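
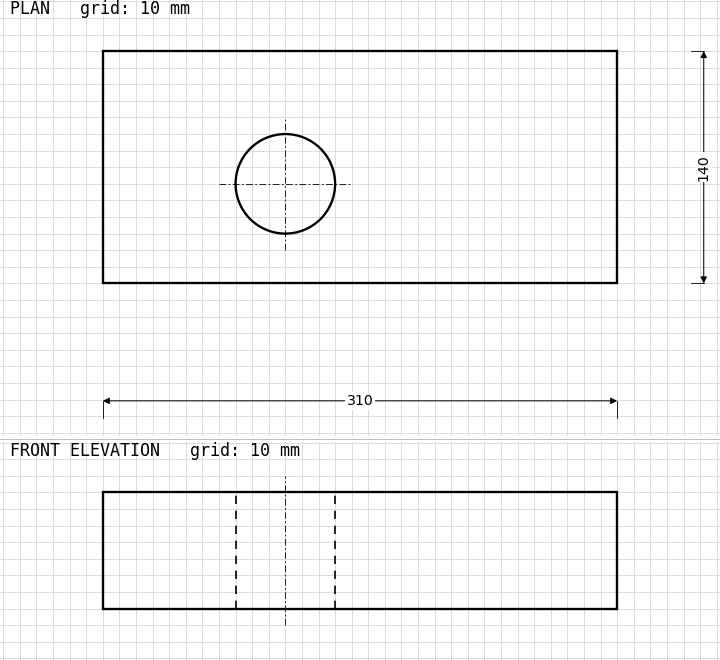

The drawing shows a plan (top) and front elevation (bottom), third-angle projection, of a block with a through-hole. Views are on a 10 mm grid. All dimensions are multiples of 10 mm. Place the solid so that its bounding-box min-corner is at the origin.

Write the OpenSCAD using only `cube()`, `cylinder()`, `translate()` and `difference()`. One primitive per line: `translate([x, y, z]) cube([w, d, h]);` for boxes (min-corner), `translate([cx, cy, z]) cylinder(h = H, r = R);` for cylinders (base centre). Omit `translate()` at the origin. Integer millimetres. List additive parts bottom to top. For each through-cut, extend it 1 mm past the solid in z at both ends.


difference() {
  cube([310, 140, 70]);
  translate([110, 60, -1]) cylinder(h = 72, r = 30);
}


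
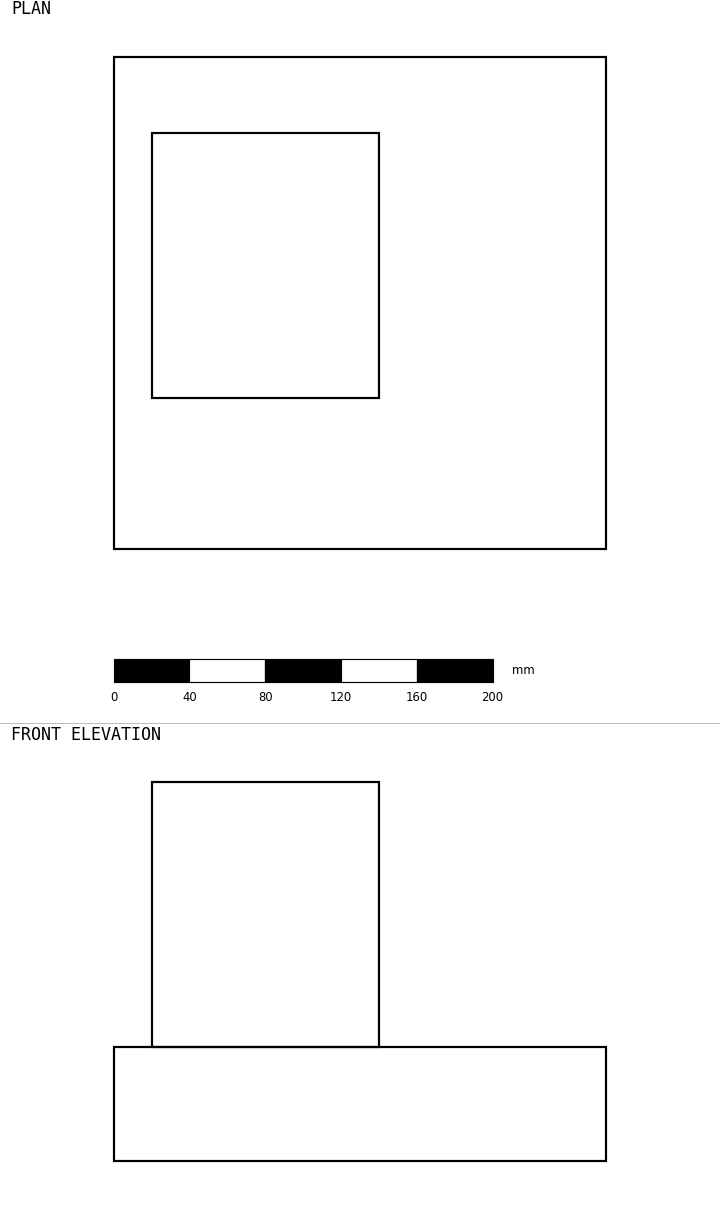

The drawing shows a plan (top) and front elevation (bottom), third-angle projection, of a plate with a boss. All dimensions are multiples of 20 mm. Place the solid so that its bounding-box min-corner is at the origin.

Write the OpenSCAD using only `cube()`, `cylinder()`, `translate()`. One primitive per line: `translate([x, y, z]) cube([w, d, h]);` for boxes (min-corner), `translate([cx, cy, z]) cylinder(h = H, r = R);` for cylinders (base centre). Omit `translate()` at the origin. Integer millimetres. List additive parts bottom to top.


cube([260, 260, 60]);
translate([20, 80, 60]) cube([120, 140, 140]);


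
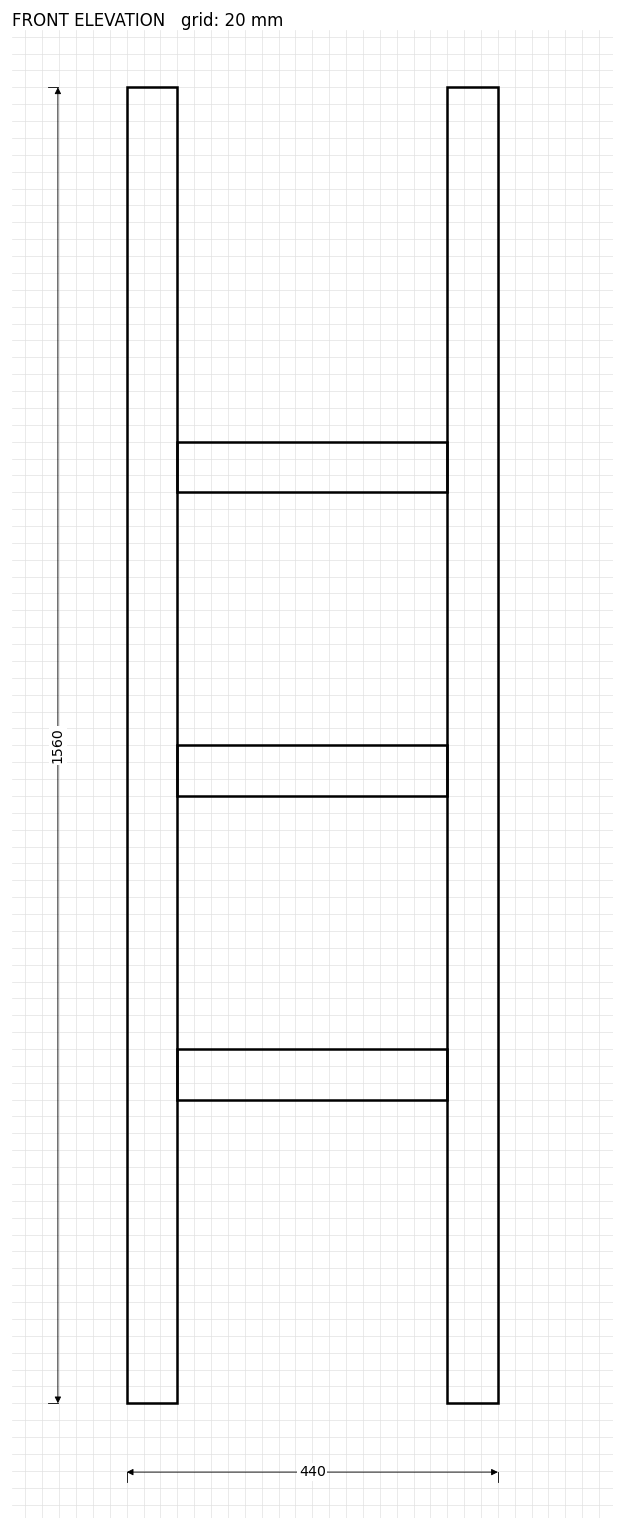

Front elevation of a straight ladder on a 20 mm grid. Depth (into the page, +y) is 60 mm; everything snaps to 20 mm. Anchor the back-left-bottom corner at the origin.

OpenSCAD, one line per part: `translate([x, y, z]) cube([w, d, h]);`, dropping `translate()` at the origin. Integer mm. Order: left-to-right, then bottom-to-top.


cube([60, 60, 1560]);
translate([60, 0, 360]) cube([320, 60, 60]);
translate([60, 0, 720]) cube([320, 60, 60]);
translate([60, 0, 1080]) cube([320, 60, 60]);
translate([380, 0, 0]) cube([60, 60, 1560]);


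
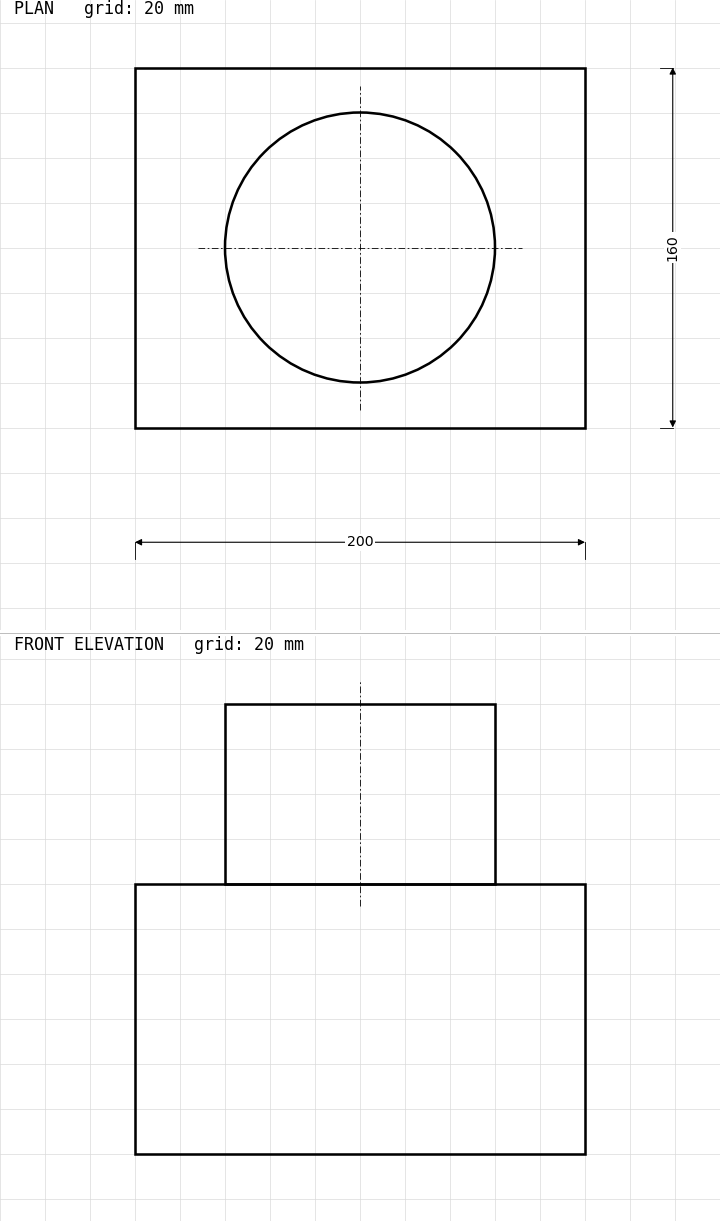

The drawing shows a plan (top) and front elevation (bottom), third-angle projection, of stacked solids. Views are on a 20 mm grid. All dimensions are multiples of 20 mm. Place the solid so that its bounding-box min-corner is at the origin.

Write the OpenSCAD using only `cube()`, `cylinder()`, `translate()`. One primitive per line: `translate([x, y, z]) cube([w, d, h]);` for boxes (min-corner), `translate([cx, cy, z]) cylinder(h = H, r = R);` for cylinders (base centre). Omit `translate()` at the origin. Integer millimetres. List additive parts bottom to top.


cube([200, 160, 120]);
translate([100, 80, 120]) cylinder(h = 80, r = 60);


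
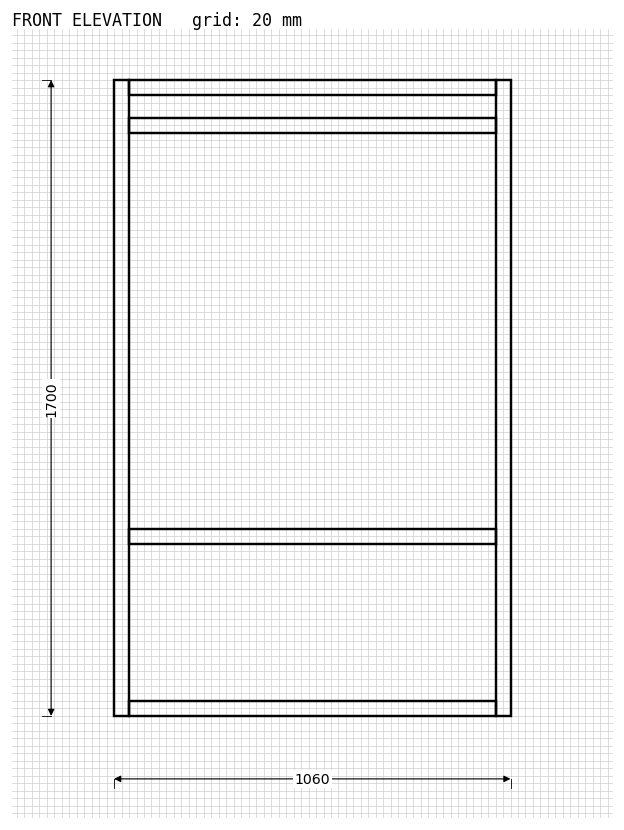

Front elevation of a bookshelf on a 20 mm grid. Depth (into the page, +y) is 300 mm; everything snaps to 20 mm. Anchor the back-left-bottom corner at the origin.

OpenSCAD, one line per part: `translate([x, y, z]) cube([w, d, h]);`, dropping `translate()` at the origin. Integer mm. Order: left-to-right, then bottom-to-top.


cube([40, 300, 1700]);
translate([40, 0, 0]) cube([980, 300, 40]);
translate([40, 0, 460]) cube([980, 300, 40]);
translate([40, 0, 1560]) cube([980, 300, 40]);
translate([40, 0, 1660]) cube([980, 300, 40]);
translate([1020, 0, 0]) cube([40, 300, 1700]);


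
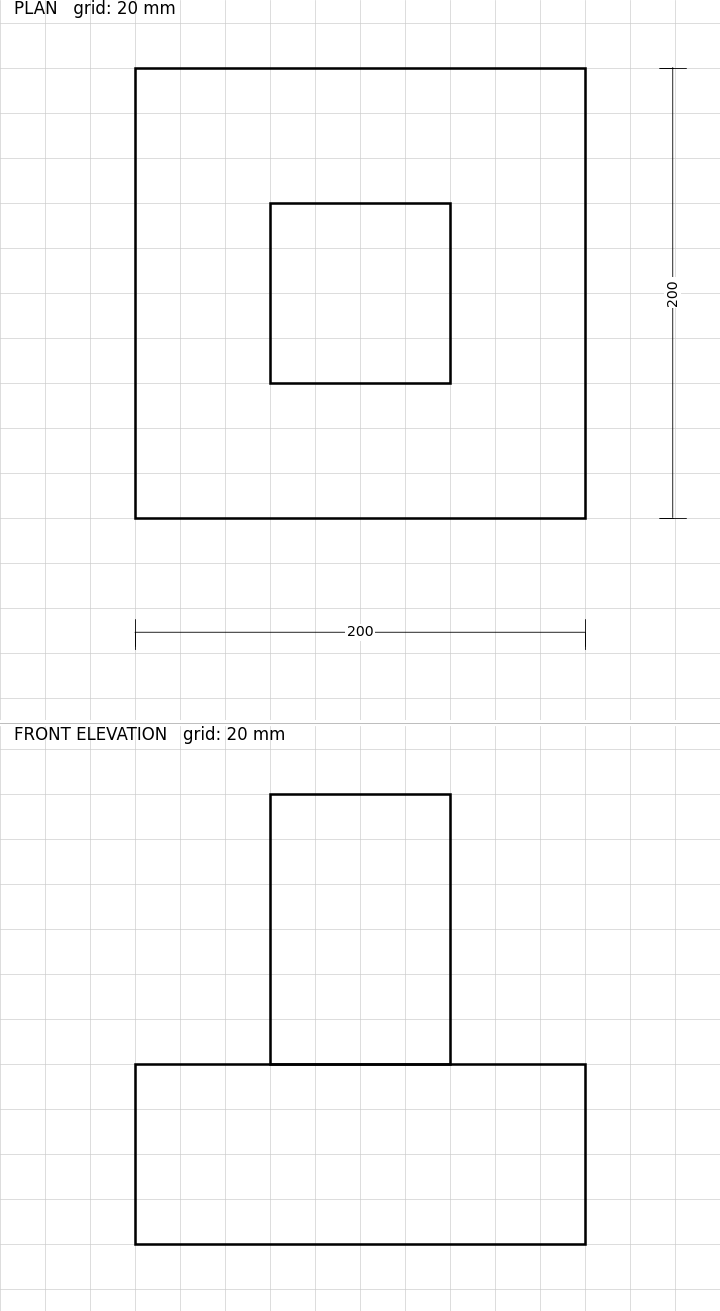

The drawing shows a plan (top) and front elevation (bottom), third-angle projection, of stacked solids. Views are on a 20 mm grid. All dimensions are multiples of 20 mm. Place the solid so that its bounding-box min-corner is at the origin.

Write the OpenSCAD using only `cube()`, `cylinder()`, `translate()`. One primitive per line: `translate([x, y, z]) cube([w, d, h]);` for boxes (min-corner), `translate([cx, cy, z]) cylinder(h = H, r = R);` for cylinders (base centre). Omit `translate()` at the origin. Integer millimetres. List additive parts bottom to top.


cube([200, 200, 80]);
translate([60, 60, 80]) cube([80, 80, 120]);


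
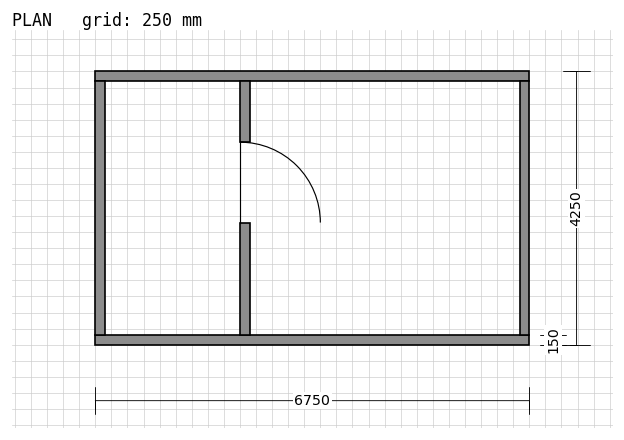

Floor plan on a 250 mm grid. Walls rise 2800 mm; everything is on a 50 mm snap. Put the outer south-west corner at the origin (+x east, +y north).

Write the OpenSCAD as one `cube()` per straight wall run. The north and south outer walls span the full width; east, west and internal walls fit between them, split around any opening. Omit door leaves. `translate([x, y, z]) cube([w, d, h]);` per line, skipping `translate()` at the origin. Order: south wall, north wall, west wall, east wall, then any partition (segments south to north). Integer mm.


cube([6750, 150, 2800]);
translate([0, 4100, 0]) cube([6750, 150, 2800]);
translate([0, 150, 0]) cube([150, 3950, 2800]);
translate([6600, 150, 0]) cube([150, 3950, 2800]);
translate([2250, 150, 0]) cube([150, 1750, 2800]);
translate([2250, 3150, 0]) cube([150, 950, 2800]);


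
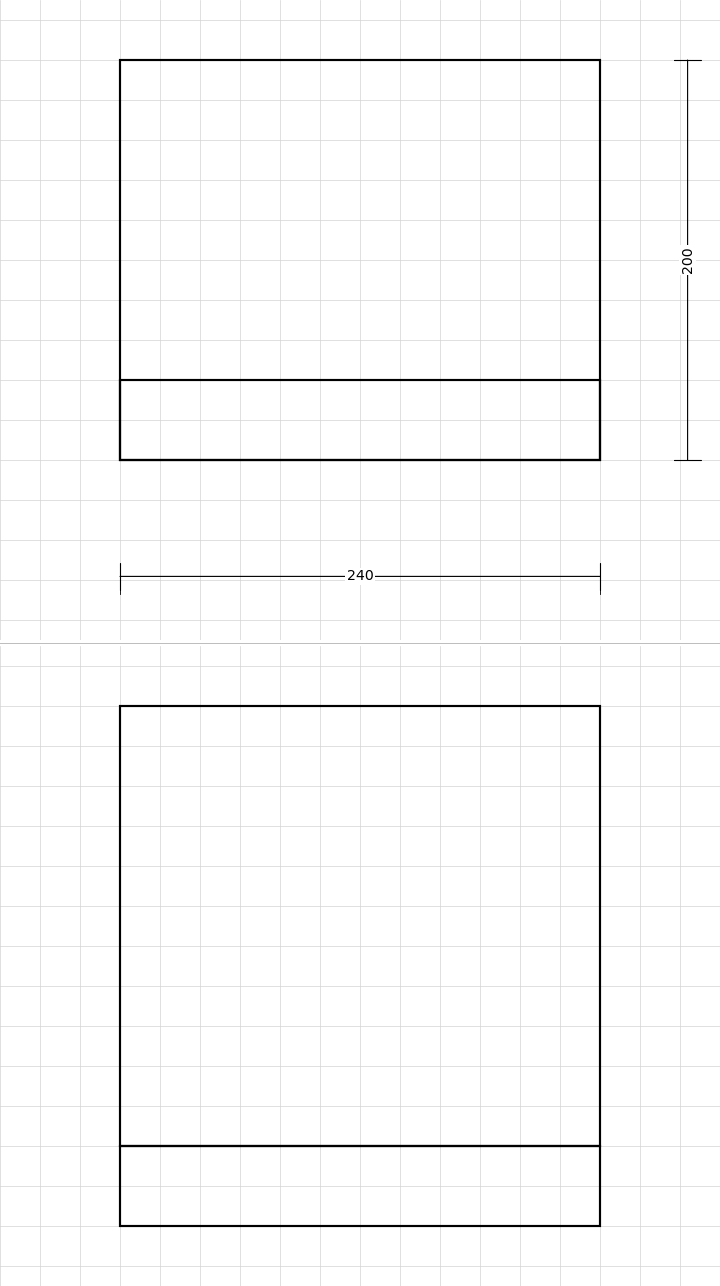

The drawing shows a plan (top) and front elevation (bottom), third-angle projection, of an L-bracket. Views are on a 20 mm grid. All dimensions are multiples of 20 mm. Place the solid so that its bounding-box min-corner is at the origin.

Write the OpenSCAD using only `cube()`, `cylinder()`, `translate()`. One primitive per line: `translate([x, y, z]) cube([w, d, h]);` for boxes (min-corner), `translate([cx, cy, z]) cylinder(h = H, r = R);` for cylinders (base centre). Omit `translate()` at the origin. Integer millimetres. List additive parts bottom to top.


cube([240, 200, 40]);
translate([0, 0, 40]) cube([240, 40, 220]);


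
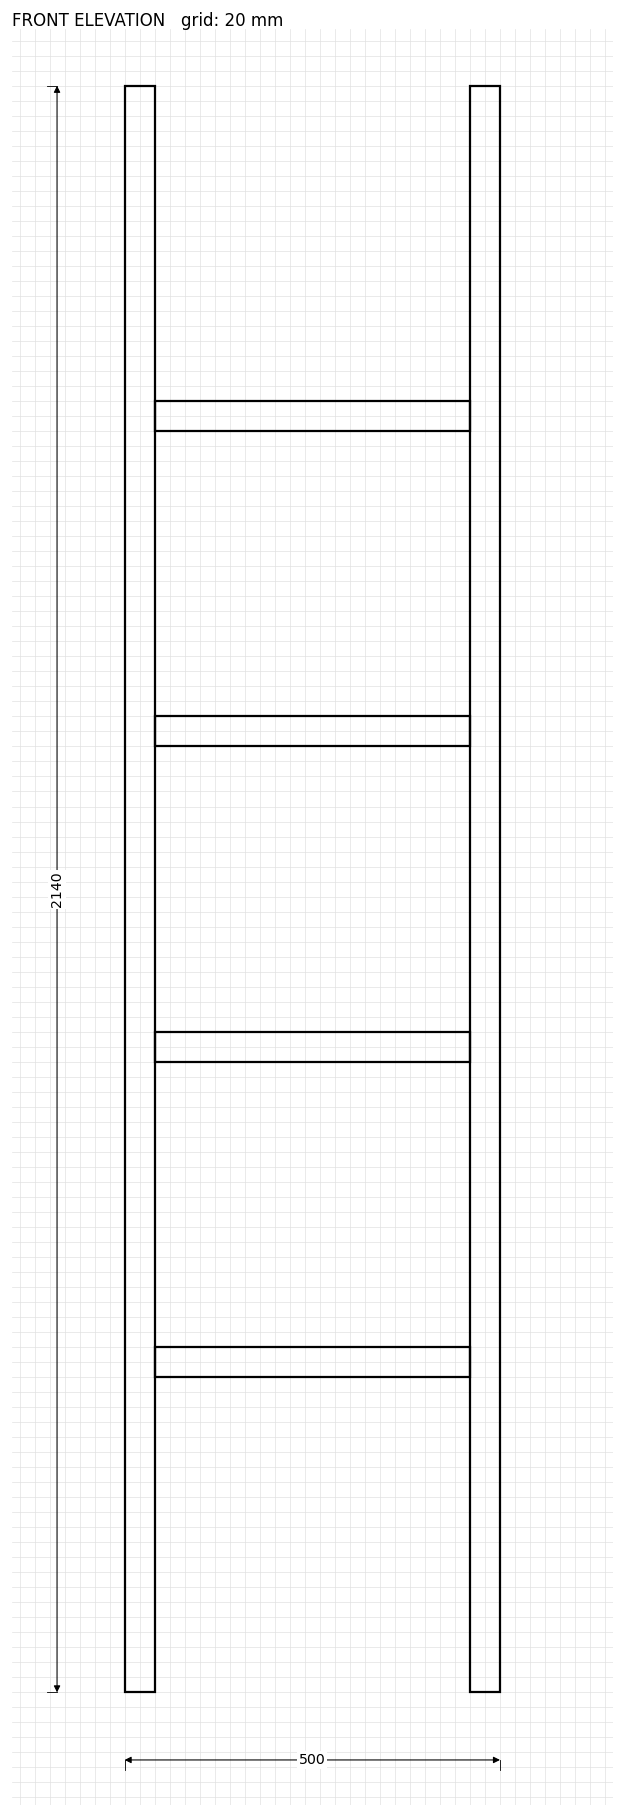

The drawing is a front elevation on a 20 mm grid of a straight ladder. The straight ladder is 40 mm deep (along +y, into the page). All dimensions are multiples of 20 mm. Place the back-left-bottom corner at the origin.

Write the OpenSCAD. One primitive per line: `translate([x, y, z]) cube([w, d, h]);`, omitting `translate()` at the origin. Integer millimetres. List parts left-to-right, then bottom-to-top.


cube([40, 40, 2140]);
translate([40, 0, 420]) cube([420, 40, 40]);
translate([40, 0, 840]) cube([420, 40, 40]);
translate([40, 0, 1260]) cube([420, 40, 40]);
translate([40, 0, 1680]) cube([420, 40, 40]);
translate([460, 0, 0]) cube([40, 40, 2140]);


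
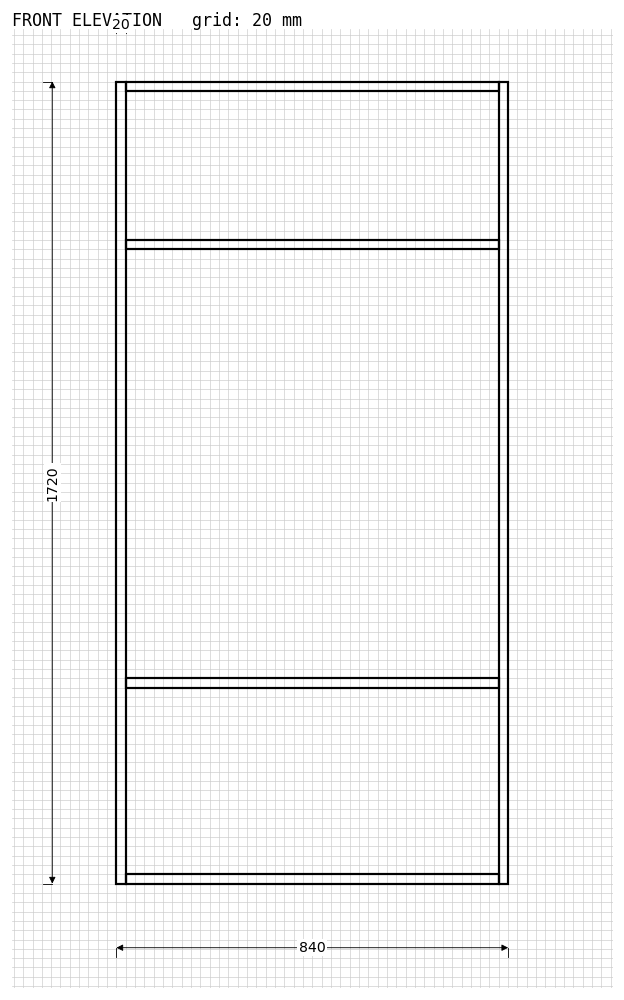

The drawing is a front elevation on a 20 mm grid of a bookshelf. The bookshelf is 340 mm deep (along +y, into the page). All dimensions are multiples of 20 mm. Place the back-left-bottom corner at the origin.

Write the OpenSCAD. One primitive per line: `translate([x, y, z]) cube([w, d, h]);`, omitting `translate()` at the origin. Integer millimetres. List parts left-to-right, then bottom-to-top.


cube([20, 340, 1720]);
translate([20, 0, 0]) cube([800, 340, 20]);
translate([20, 0, 420]) cube([800, 340, 20]);
translate([20, 0, 1360]) cube([800, 340, 20]);
translate([20, 0, 1700]) cube([800, 340, 20]);
translate([820, 0, 0]) cube([20, 340, 1720]);


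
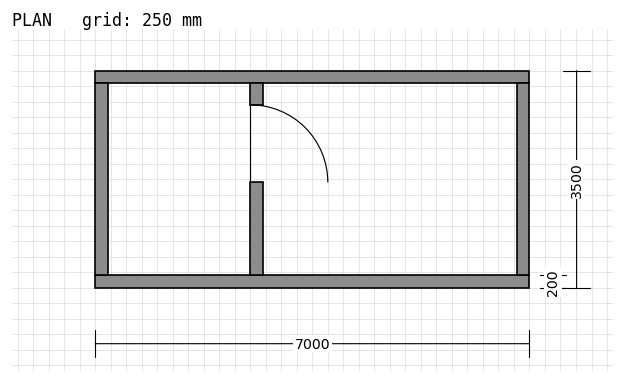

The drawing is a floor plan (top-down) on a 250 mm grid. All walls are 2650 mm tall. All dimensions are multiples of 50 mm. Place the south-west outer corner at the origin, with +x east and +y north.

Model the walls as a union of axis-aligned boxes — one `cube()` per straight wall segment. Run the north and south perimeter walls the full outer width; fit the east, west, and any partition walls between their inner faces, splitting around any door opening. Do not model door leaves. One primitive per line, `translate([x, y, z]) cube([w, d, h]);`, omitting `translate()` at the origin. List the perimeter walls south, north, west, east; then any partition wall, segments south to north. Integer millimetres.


cube([7000, 200, 2650]);
translate([0, 3300, 0]) cube([7000, 200, 2650]);
translate([0, 200, 0]) cube([200, 3100, 2650]);
translate([6800, 200, 0]) cube([200, 3100, 2650]);
translate([2500, 200, 0]) cube([200, 1500, 2650]);
translate([2500, 2950, 0]) cube([200, 350, 2650]);


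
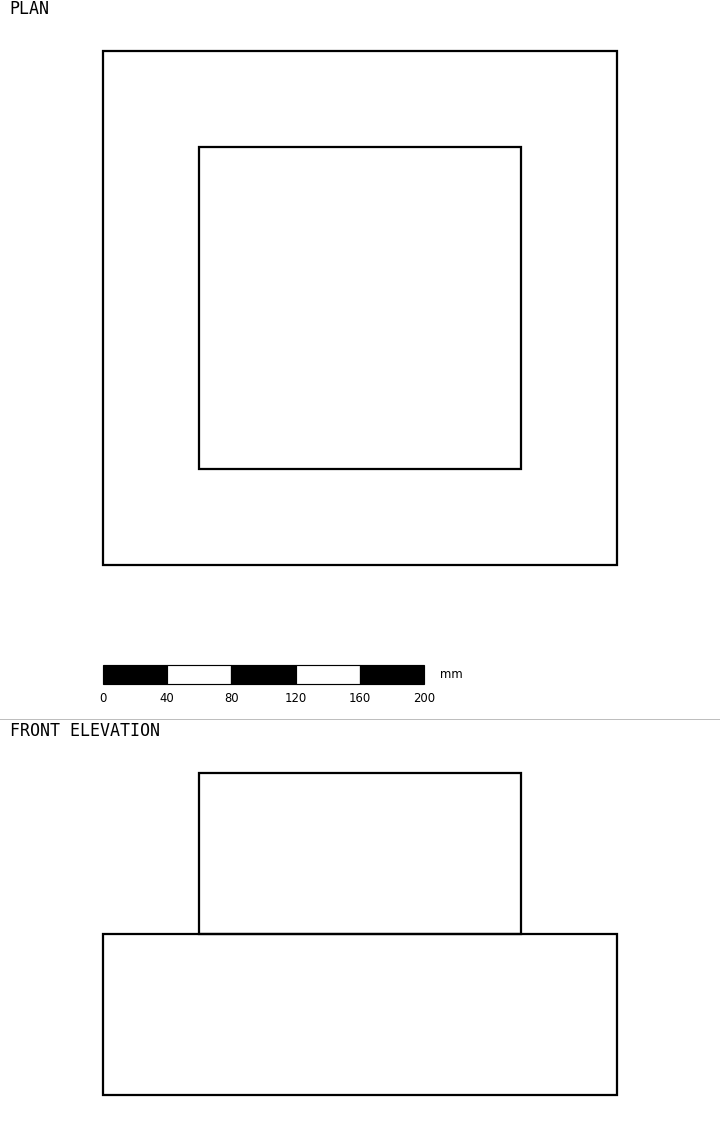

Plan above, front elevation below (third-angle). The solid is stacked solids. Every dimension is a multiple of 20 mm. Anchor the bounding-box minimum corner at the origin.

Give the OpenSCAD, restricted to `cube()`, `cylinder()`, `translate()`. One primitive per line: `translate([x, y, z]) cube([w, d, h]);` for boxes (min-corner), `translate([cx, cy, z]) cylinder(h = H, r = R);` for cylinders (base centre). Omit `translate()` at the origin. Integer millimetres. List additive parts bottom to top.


cube([320, 320, 100]);
translate([60, 60, 100]) cube([200, 200, 100]);


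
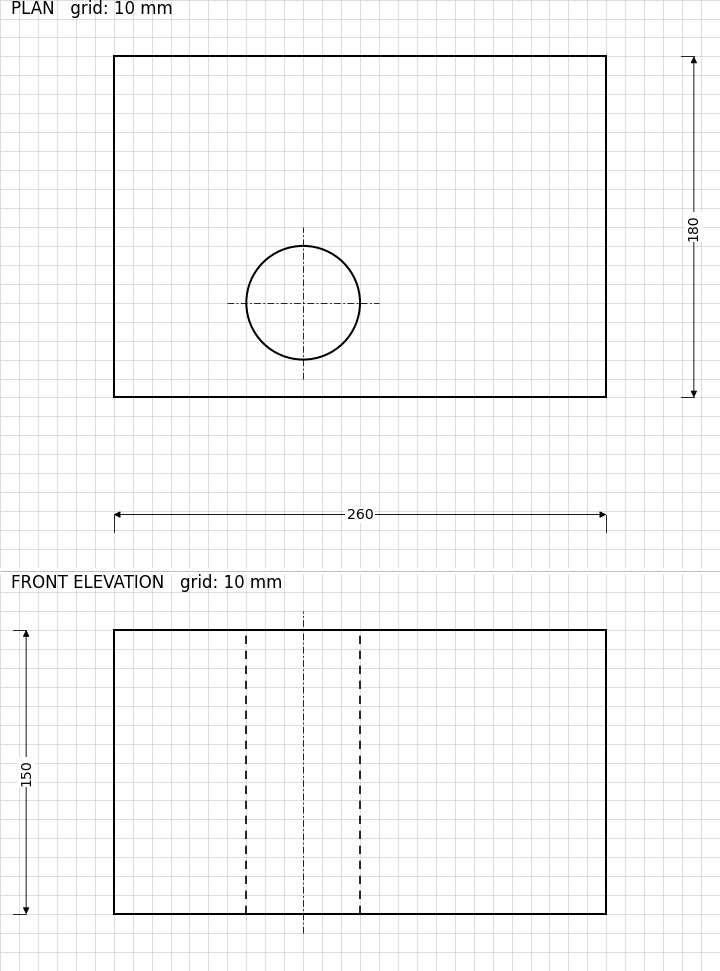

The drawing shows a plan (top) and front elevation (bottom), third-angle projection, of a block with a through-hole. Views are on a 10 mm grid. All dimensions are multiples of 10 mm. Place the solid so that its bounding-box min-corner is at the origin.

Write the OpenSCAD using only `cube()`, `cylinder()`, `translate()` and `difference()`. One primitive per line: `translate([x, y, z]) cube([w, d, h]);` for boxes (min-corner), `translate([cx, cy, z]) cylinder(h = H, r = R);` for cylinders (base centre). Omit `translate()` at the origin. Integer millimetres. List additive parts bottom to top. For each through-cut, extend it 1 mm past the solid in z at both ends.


difference() {
  cube([260, 180, 150]);
  translate([100, 50, -1]) cylinder(h = 152, r = 30);
}


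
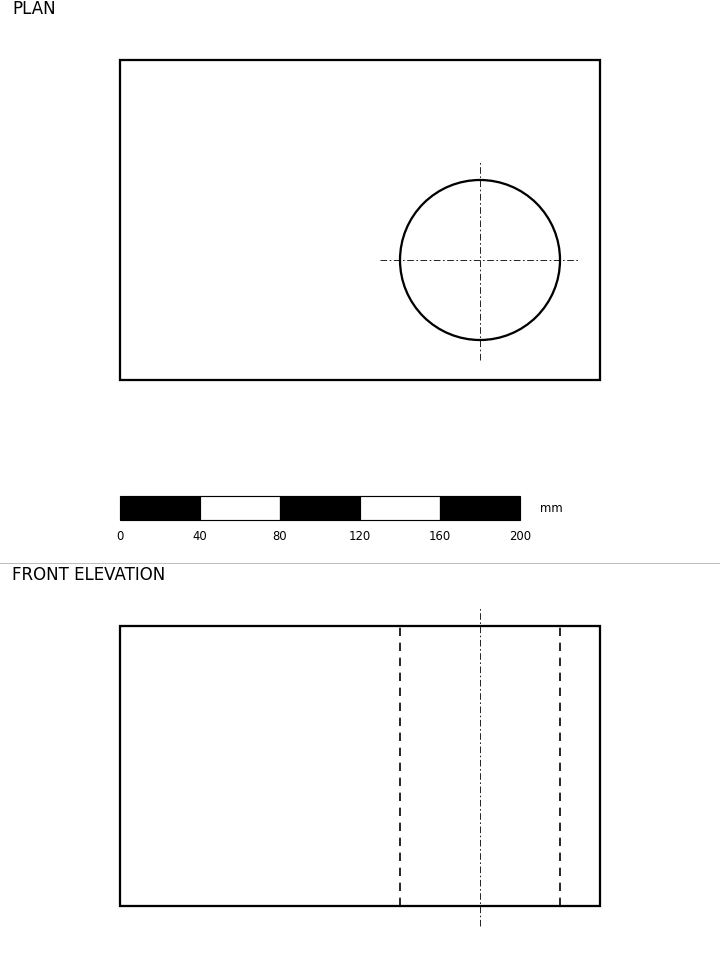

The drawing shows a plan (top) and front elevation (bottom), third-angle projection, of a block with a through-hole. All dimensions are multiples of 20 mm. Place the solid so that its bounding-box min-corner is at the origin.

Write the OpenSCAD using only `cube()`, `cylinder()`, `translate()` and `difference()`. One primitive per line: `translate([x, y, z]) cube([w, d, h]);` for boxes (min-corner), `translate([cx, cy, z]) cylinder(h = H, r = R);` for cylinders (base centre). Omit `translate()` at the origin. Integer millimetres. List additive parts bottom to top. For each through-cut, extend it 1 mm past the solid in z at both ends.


difference() {
  cube([240, 160, 140]);
  translate([180, 60, -1]) cylinder(h = 142, r = 40);
}


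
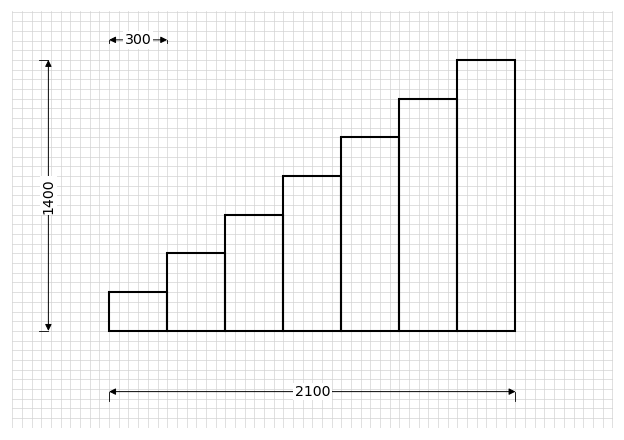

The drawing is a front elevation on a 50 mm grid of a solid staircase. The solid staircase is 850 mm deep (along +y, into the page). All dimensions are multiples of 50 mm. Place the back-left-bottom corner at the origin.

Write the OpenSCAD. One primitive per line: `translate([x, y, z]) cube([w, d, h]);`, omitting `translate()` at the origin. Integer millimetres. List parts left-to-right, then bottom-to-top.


cube([300, 850, 200]);
translate([300, 0, 0]) cube([300, 850, 400]);
translate([600, 0, 0]) cube([300, 850, 600]);
translate([900, 0, 0]) cube([300, 850, 800]);
translate([1200, 0, 0]) cube([300, 850, 1000]);
translate([1500, 0, 0]) cube([300, 850, 1200]);
translate([1800, 0, 0]) cube([300, 850, 1400]);


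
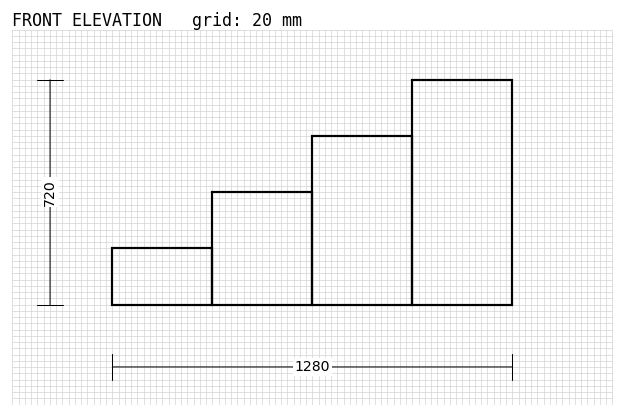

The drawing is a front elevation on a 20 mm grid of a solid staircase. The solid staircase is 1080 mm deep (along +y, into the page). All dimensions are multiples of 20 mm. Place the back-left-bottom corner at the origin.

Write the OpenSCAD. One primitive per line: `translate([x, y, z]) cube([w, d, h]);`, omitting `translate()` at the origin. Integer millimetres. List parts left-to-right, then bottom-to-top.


cube([320, 1080, 180]);
translate([320, 0, 0]) cube([320, 1080, 360]);
translate([640, 0, 0]) cube([320, 1080, 540]);
translate([960, 0, 0]) cube([320, 1080, 720]);


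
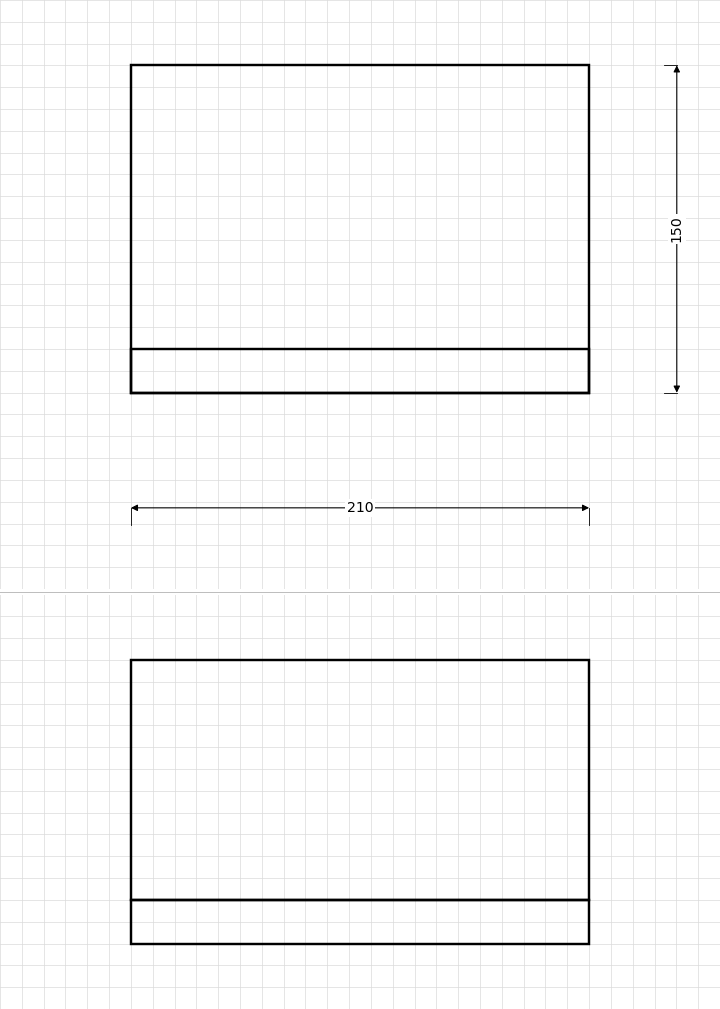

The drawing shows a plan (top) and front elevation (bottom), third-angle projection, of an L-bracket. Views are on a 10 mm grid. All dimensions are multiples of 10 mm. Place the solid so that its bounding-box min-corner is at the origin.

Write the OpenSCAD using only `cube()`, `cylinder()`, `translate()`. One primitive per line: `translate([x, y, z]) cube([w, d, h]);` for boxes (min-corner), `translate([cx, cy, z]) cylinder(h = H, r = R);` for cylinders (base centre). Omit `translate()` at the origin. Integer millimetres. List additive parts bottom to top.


cube([210, 150, 20]);
translate([0, 0, 20]) cube([210, 20, 110]);


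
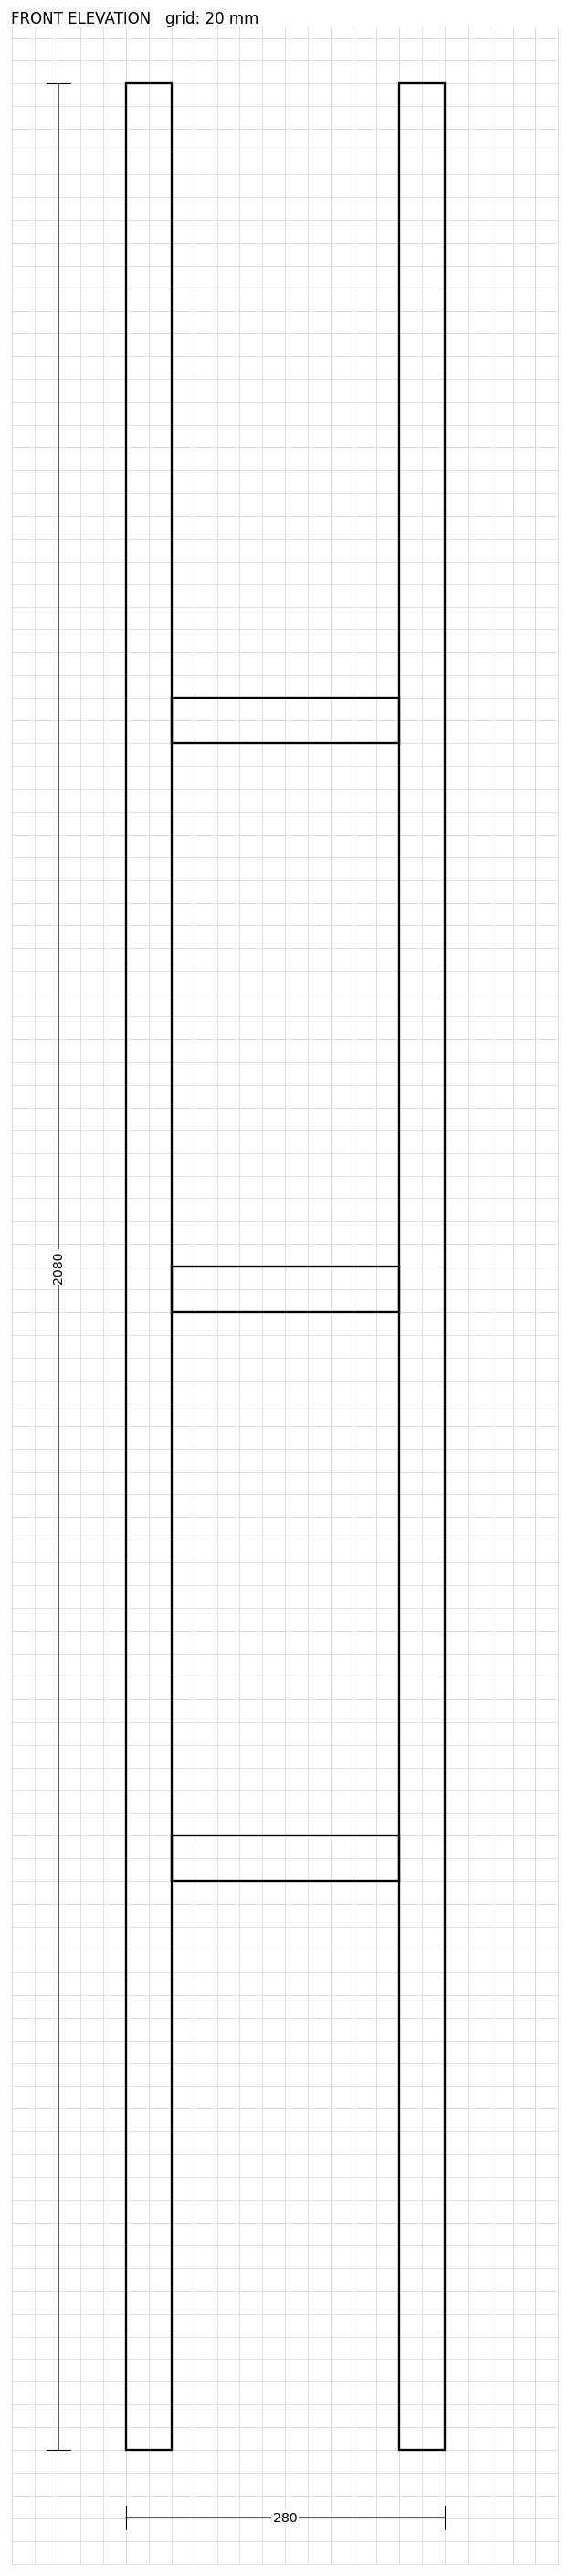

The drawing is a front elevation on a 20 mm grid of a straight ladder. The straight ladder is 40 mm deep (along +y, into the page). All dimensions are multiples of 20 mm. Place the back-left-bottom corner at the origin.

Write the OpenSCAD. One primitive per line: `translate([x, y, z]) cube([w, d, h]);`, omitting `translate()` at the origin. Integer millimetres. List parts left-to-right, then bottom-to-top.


cube([40, 40, 2080]);
translate([40, 0, 500]) cube([200, 40, 40]);
translate([40, 0, 1000]) cube([200, 40, 40]);
translate([40, 0, 1500]) cube([200, 40, 40]);
translate([240, 0, 0]) cube([40, 40, 2080]);


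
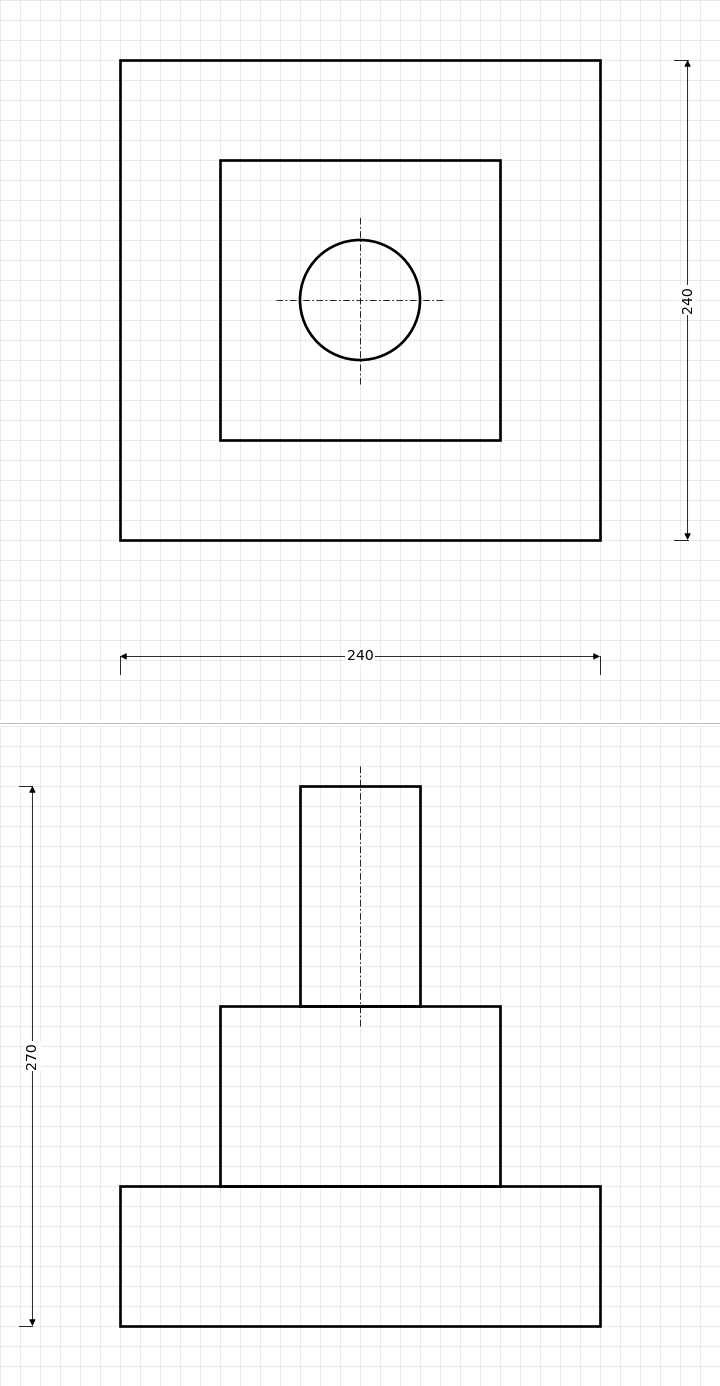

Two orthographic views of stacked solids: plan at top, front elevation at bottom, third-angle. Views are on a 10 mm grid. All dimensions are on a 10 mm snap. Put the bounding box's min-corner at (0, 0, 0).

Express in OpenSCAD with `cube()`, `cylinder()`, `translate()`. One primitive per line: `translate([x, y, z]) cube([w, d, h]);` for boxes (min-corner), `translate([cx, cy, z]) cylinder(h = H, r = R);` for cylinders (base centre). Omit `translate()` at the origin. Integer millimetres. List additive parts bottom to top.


cube([240, 240, 70]);
translate([50, 50, 70]) cube([140, 140, 90]);
translate([120, 120, 160]) cylinder(h = 110, r = 30);


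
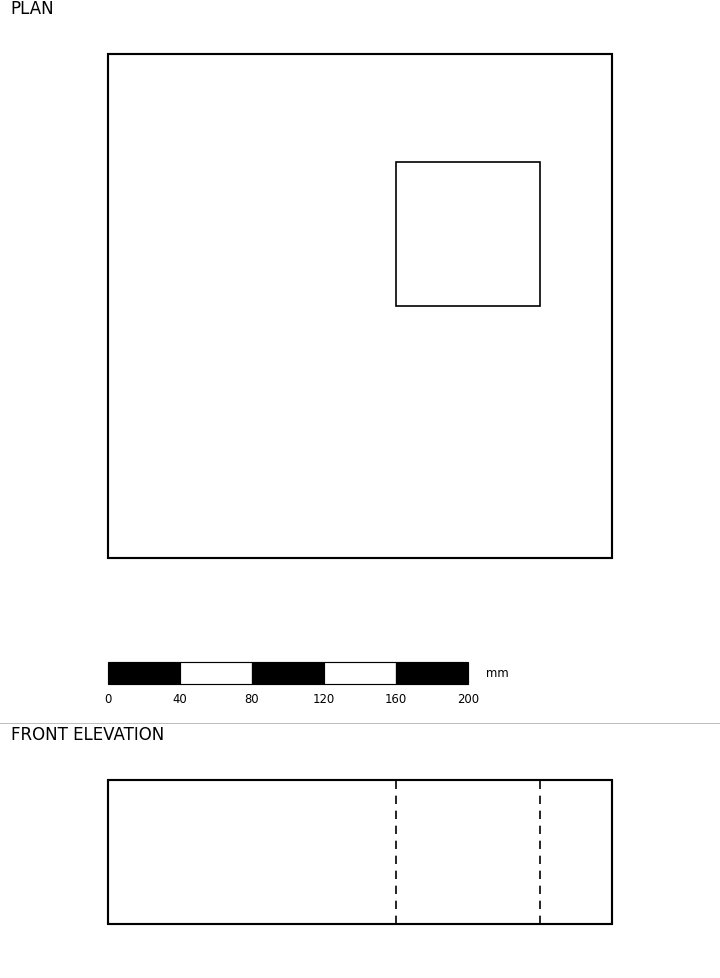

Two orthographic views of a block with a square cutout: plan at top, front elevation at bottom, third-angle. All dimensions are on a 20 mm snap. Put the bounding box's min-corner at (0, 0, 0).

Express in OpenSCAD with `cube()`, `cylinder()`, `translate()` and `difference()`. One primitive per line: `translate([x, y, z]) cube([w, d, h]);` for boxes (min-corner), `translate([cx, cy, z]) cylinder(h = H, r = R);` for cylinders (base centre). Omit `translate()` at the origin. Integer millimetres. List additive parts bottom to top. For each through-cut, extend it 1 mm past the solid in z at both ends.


difference() {
  cube([280, 280, 80]);
  translate([160, 140, -1]) cube([80, 80, 82]);
}


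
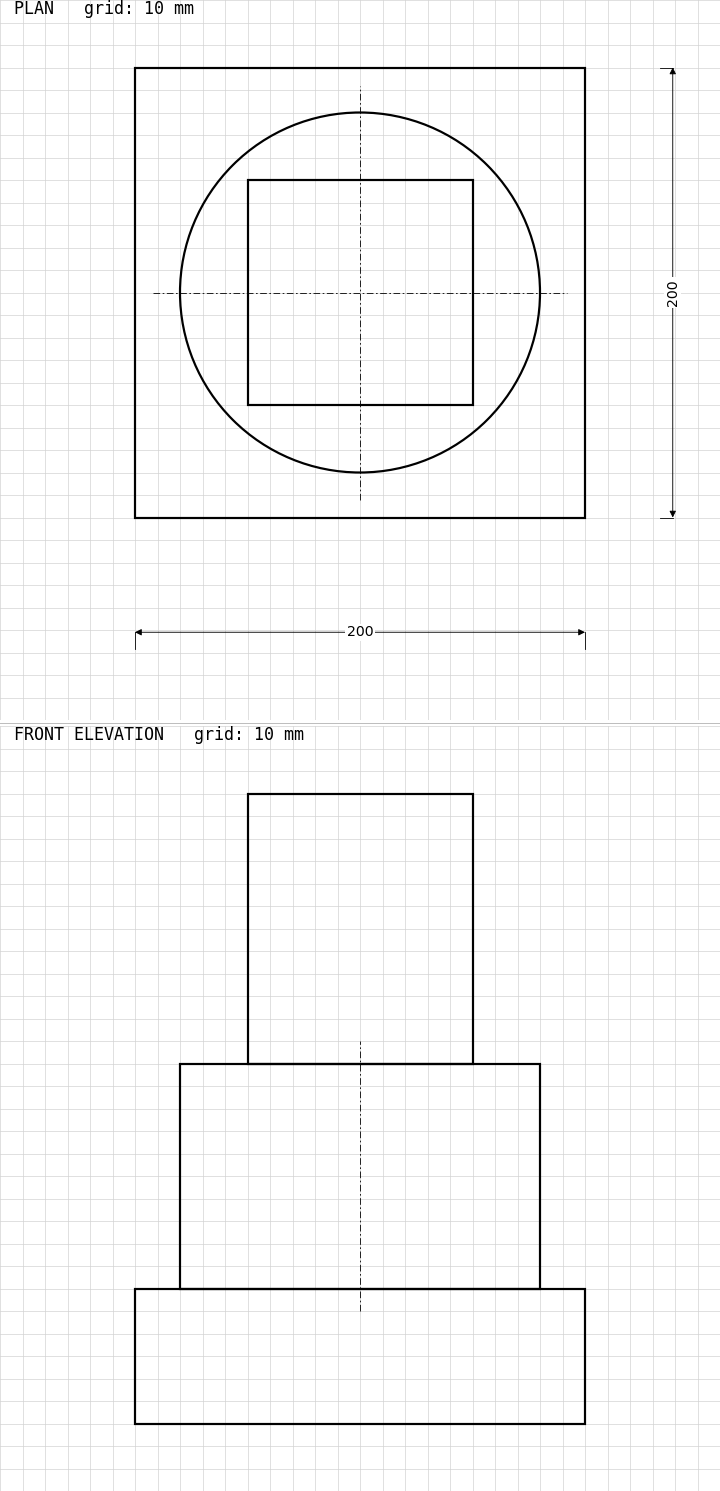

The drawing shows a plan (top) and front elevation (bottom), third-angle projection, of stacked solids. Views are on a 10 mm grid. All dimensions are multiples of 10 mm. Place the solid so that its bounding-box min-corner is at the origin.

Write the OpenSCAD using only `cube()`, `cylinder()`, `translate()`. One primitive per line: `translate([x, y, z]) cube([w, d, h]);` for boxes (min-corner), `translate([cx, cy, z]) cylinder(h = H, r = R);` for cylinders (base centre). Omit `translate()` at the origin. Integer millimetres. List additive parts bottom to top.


cube([200, 200, 60]);
translate([100, 100, 60]) cylinder(h = 100, r = 80);
translate([50, 50, 160]) cube([100, 100, 120]);


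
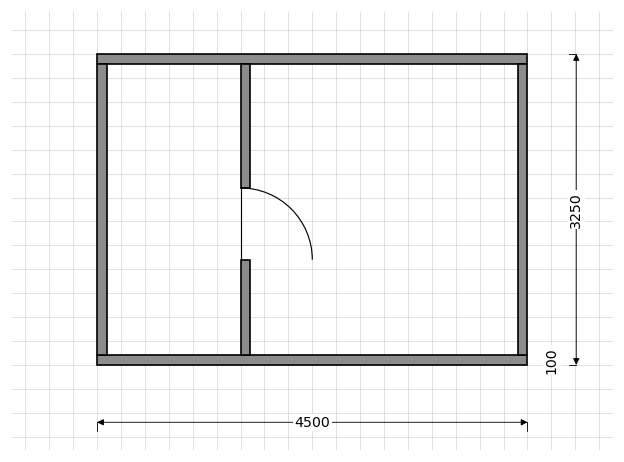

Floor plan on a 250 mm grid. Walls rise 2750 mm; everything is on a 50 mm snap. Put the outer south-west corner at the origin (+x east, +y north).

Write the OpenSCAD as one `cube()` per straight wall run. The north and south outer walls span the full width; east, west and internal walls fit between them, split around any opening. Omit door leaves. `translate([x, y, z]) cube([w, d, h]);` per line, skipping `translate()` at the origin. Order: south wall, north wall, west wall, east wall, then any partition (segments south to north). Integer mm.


cube([4500, 100, 2750]);
translate([0, 3150, 0]) cube([4500, 100, 2750]);
translate([0, 100, 0]) cube([100, 3050, 2750]);
translate([4400, 100, 0]) cube([100, 3050, 2750]);
translate([1500, 100, 0]) cube([100, 1000, 2750]);
translate([1500, 1850, 0]) cube([100, 1300, 2750]);


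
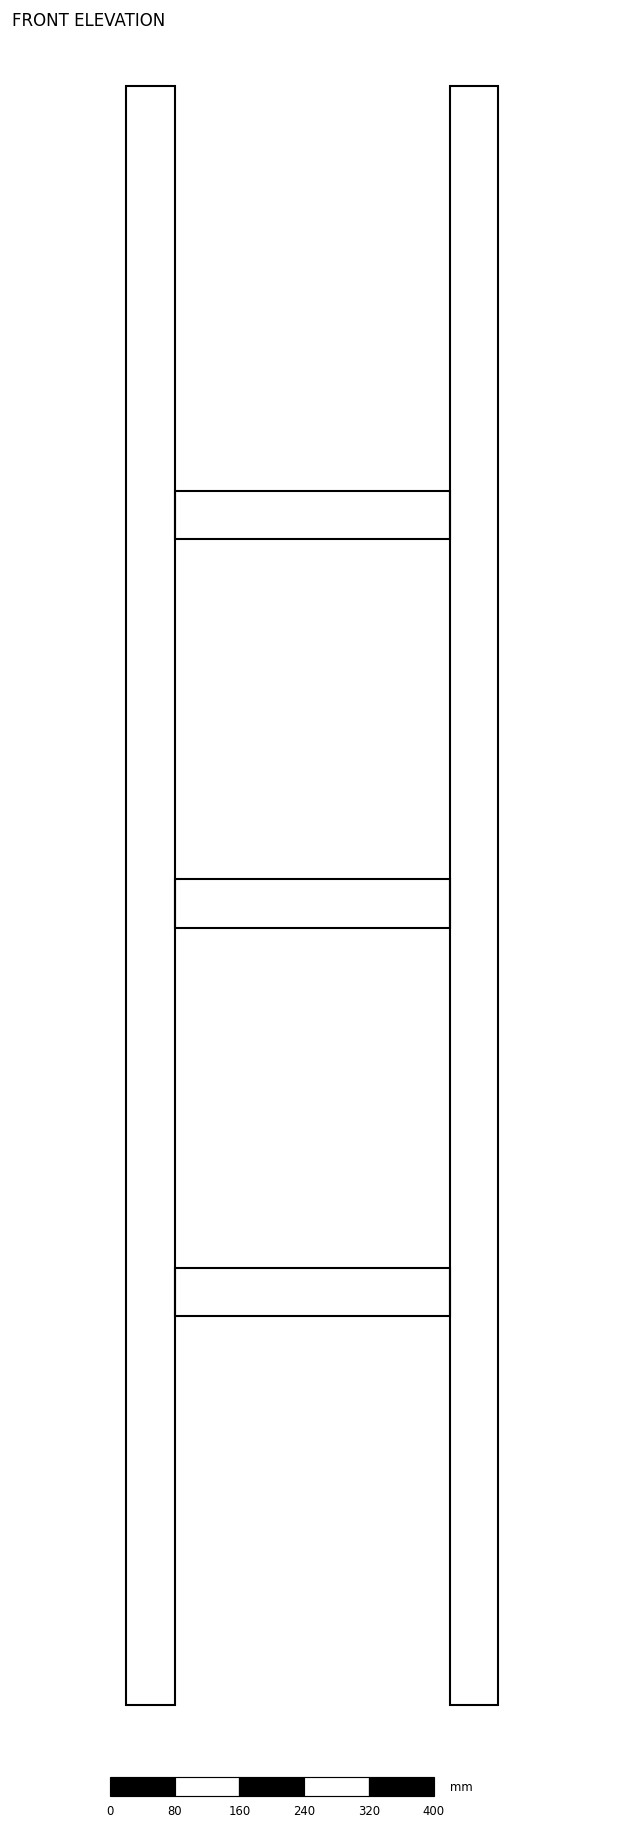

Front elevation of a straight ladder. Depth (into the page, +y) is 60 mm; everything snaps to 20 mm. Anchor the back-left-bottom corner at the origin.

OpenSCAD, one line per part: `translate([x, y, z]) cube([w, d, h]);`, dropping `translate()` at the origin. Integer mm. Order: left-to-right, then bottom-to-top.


cube([60, 60, 2000]);
translate([60, 0, 480]) cube([340, 60, 60]);
translate([60, 0, 960]) cube([340, 60, 60]);
translate([60, 0, 1440]) cube([340, 60, 60]);
translate([400, 0, 0]) cube([60, 60, 2000]);


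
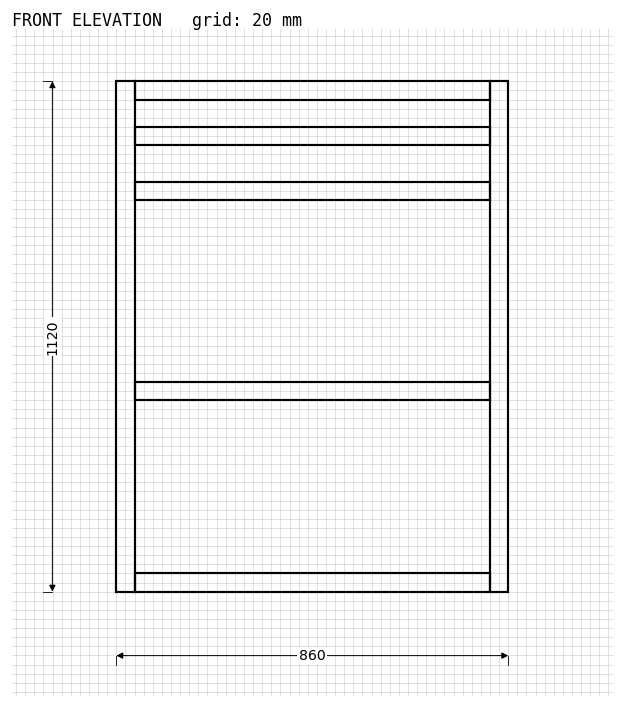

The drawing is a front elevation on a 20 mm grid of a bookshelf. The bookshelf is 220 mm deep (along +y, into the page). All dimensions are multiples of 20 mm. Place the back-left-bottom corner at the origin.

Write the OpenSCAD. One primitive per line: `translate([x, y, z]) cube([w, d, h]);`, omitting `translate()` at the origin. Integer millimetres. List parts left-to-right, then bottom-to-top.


cube([40, 220, 1120]);
translate([40, 0, 0]) cube([780, 220, 40]);
translate([40, 0, 420]) cube([780, 220, 40]);
translate([40, 0, 860]) cube([780, 220, 40]);
translate([40, 0, 980]) cube([780, 220, 40]);
translate([40, 0, 1080]) cube([780, 220, 40]);
translate([820, 0, 0]) cube([40, 220, 1120]);


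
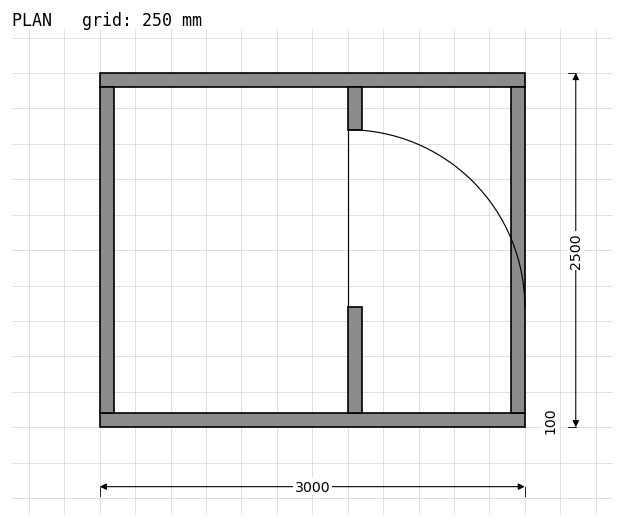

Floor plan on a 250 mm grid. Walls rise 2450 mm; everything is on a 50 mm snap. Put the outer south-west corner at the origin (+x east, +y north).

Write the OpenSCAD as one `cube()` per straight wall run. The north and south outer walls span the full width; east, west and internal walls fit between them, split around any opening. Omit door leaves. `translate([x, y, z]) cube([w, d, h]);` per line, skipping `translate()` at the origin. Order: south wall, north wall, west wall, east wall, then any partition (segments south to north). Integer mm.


cube([3000, 100, 2450]);
translate([0, 2400, 0]) cube([3000, 100, 2450]);
translate([0, 100, 0]) cube([100, 2300, 2450]);
translate([2900, 100, 0]) cube([100, 2300, 2450]);
translate([1750, 100, 0]) cube([100, 750, 2450]);
translate([1750, 2100, 0]) cube([100, 300, 2450]);


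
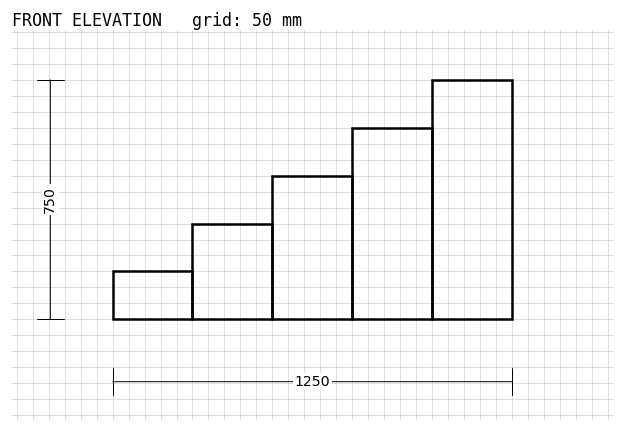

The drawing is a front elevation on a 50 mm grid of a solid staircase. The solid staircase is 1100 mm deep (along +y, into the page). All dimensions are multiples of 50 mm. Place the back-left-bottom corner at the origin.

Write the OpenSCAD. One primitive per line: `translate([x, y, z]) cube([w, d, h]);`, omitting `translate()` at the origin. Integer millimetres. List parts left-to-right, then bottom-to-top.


cube([250, 1100, 150]);
translate([250, 0, 0]) cube([250, 1100, 300]);
translate([500, 0, 0]) cube([250, 1100, 450]);
translate([750, 0, 0]) cube([250, 1100, 600]);
translate([1000, 0, 0]) cube([250, 1100, 750]);


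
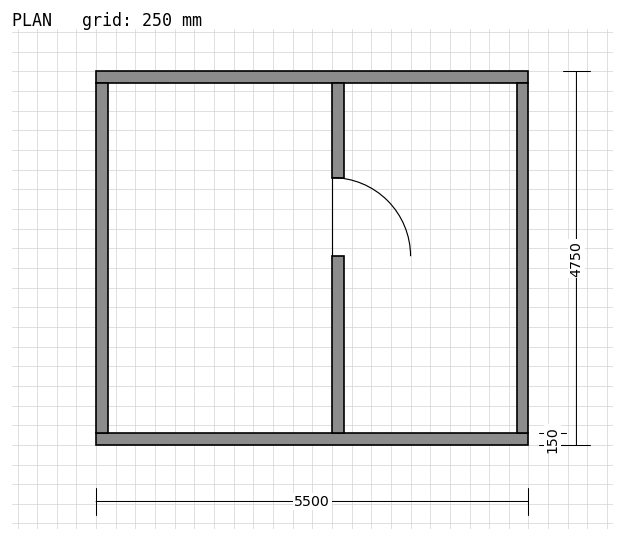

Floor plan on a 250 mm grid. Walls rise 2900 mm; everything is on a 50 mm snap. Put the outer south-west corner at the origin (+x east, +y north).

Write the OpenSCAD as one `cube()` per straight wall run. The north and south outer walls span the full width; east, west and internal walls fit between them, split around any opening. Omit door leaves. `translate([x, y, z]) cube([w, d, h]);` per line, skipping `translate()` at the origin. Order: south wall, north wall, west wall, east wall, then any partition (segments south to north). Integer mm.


cube([5500, 150, 2900]);
translate([0, 4600, 0]) cube([5500, 150, 2900]);
translate([0, 150, 0]) cube([150, 4450, 2900]);
translate([5350, 150, 0]) cube([150, 4450, 2900]);
translate([3000, 150, 0]) cube([150, 2250, 2900]);
translate([3000, 3400, 0]) cube([150, 1200, 2900]);


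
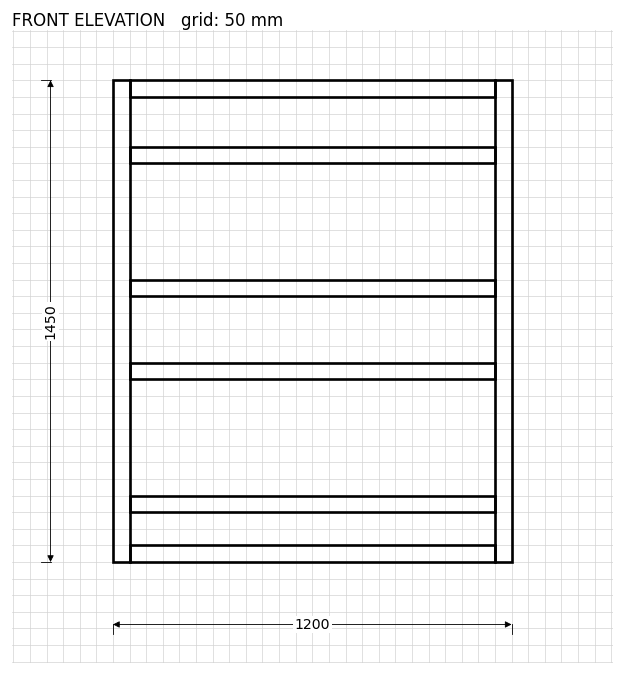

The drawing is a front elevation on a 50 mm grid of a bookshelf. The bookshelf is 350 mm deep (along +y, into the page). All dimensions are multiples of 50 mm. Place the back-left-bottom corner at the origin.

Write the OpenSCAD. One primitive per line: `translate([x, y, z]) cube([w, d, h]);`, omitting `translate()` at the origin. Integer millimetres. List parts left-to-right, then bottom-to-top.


cube([50, 350, 1450]);
translate([50, 0, 0]) cube([1100, 350, 50]);
translate([50, 0, 150]) cube([1100, 350, 50]);
translate([50, 0, 550]) cube([1100, 350, 50]);
translate([50, 0, 800]) cube([1100, 350, 50]);
translate([50, 0, 1200]) cube([1100, 350, 50]);
translate([50, 0, 1400]) cube([1100, 350, 50]);
translate([1150, 0, 0]) cube([50, 350, 1450]);


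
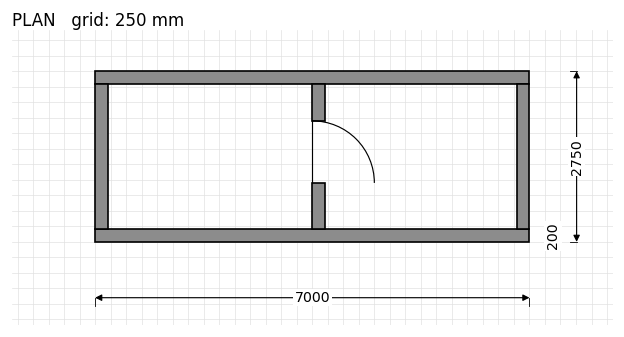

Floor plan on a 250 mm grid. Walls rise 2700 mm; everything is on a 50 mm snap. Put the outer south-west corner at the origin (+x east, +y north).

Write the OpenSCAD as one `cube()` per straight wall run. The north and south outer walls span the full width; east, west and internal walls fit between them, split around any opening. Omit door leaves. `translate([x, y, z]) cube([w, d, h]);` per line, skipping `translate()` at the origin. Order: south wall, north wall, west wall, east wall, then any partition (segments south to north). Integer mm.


cube([7000, 200, 2700]);
translate([0, 2550, 0]) cube([7000, 200, 2700]);
translate([0, 200, 0]) cube([200, 2350, 2700]);
translate([6800, 200, 0]) cube([200, 2350, 2700]);
translate([3500, 200, 0]) cube([200, 750, 2700]);
translate([3500, 1950, 0]) cube([200, 600, 2700]);


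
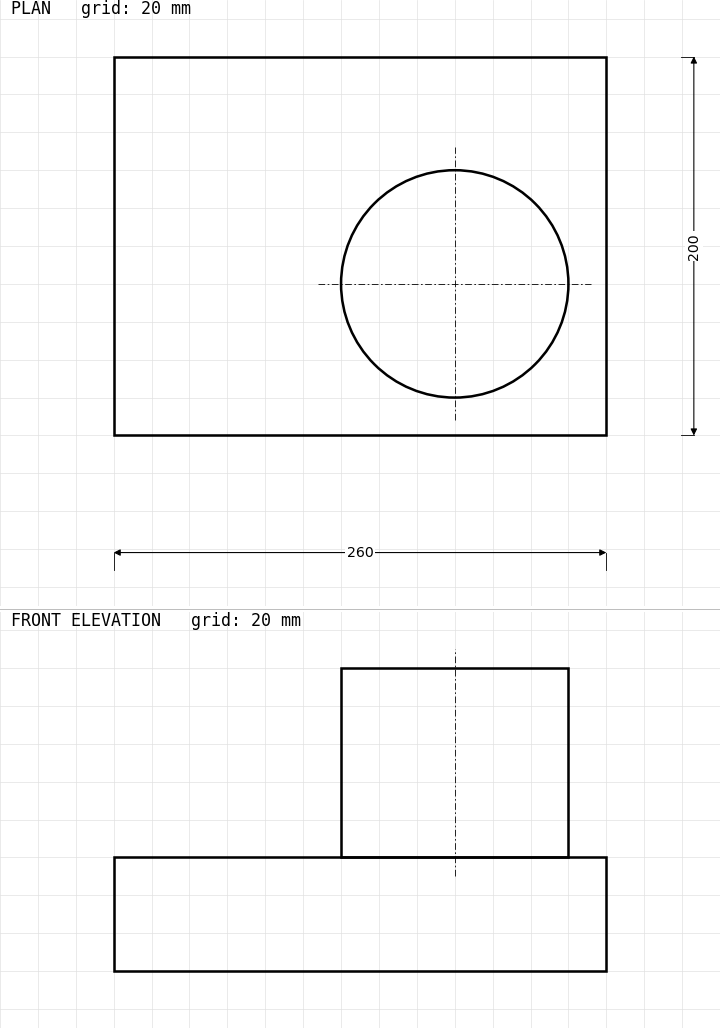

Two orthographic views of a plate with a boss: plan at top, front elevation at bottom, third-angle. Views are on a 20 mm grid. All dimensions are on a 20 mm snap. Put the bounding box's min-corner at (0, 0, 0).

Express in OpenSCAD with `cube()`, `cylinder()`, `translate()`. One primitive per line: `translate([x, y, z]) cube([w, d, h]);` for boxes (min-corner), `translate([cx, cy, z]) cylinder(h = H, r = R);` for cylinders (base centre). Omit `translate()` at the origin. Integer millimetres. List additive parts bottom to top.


cube([260, 200, 60]);
translate([180, 80, 60]) cylinder(h = 100, r = 60);


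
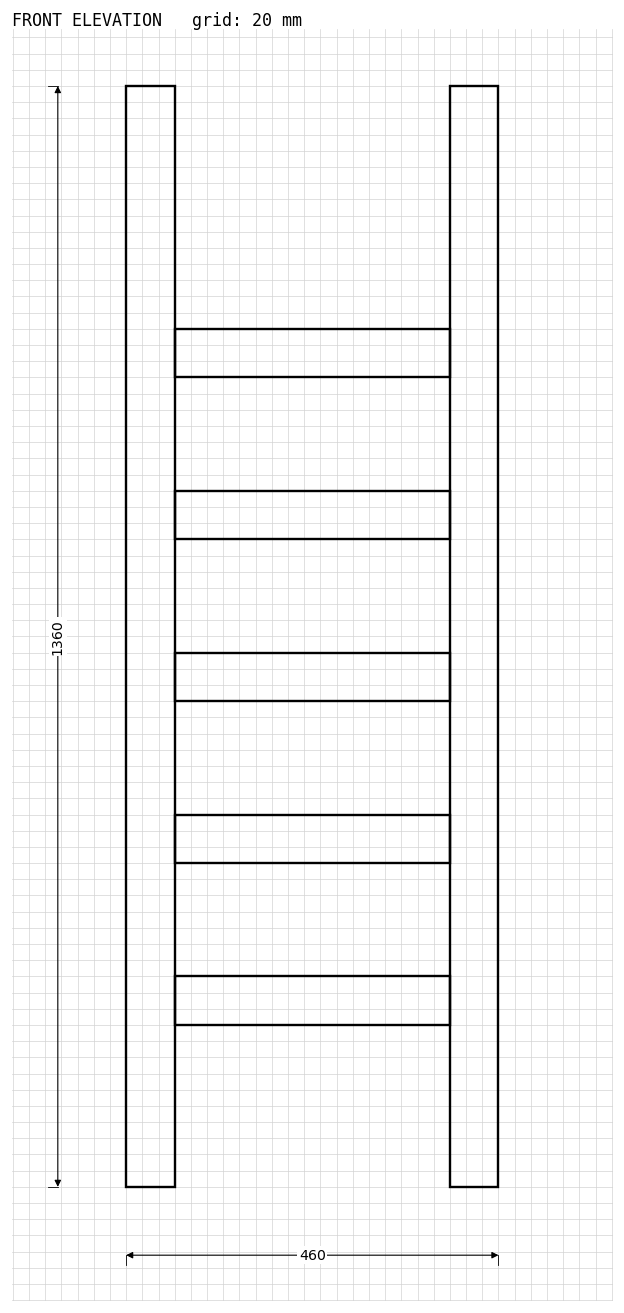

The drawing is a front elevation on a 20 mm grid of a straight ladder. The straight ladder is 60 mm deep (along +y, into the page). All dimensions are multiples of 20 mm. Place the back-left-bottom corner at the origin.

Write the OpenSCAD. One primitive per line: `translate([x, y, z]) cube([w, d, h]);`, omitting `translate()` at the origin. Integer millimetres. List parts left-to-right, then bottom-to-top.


cube([60, 60, 1360]);
translate([60, 0, 200]) cube([340, 60, 60]);
translate([60, 0, 400]) cube([340, 60, 60]);
translate([60, 0, 600]) cube([340, 60, 60]);
translate([60, 0, 800]) cube([340, 60, 60]);
translate([60, 0, 1000]) cube([340, 60, 60]);
translate([400, 0, 0]) cube([60, 60, 1360]);


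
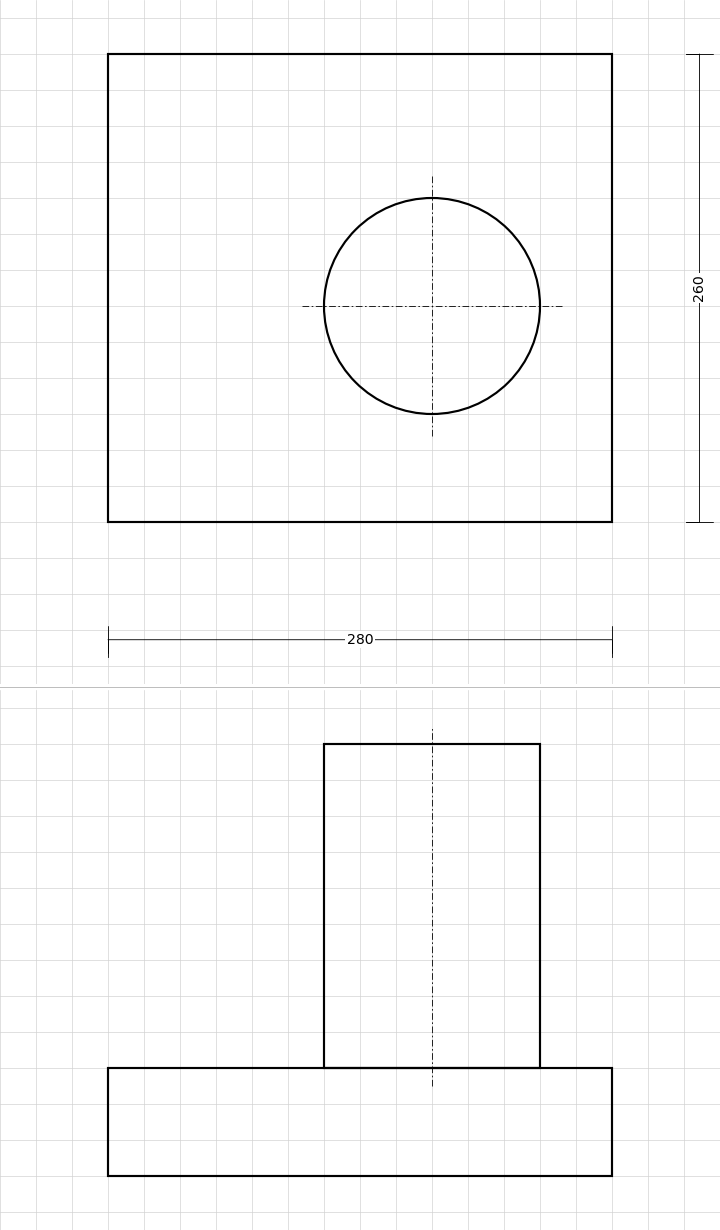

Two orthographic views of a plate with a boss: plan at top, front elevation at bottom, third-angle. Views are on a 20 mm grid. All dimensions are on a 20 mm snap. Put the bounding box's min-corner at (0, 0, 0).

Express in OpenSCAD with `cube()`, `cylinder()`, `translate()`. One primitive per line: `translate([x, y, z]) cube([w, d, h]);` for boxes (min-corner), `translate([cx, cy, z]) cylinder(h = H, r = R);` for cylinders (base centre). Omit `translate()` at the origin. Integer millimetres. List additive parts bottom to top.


cube([280, 260, 60]);
translate([180, 120, 60]) cylinder(h = 180, r = 60);


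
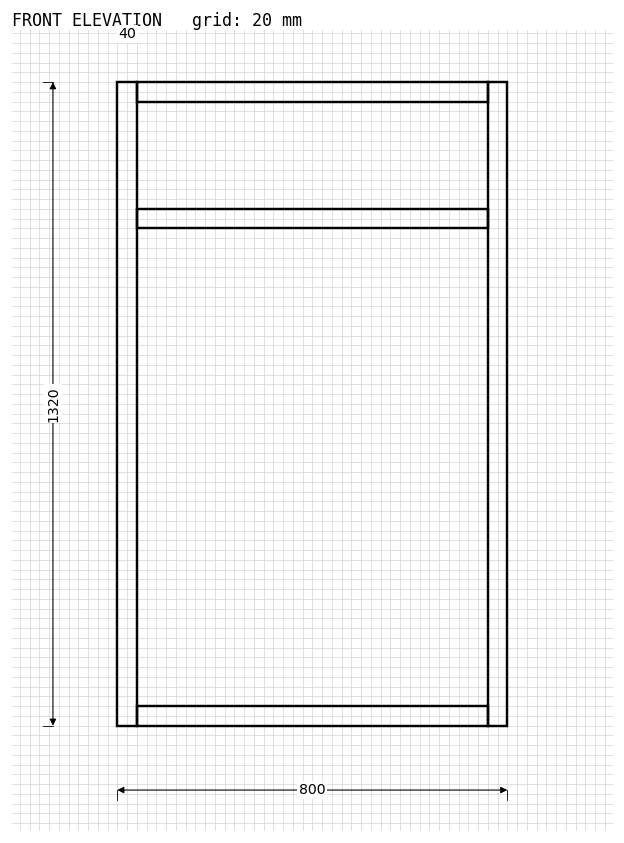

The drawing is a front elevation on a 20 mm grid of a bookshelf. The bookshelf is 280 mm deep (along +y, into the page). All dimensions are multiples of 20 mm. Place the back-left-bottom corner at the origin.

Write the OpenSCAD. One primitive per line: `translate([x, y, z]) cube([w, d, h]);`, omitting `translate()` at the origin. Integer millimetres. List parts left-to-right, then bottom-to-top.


cube([40, 280, 1320]);
translate([40, 0, 0]) cube([720, 280, 40]);
translate([40, 0, 1020]) cube([720, 280, 40]);
translate([40, 0, 1280]) cube([720, 280, 40]);
translate([760, 0, 0]) cube([40, 280, 1320]);


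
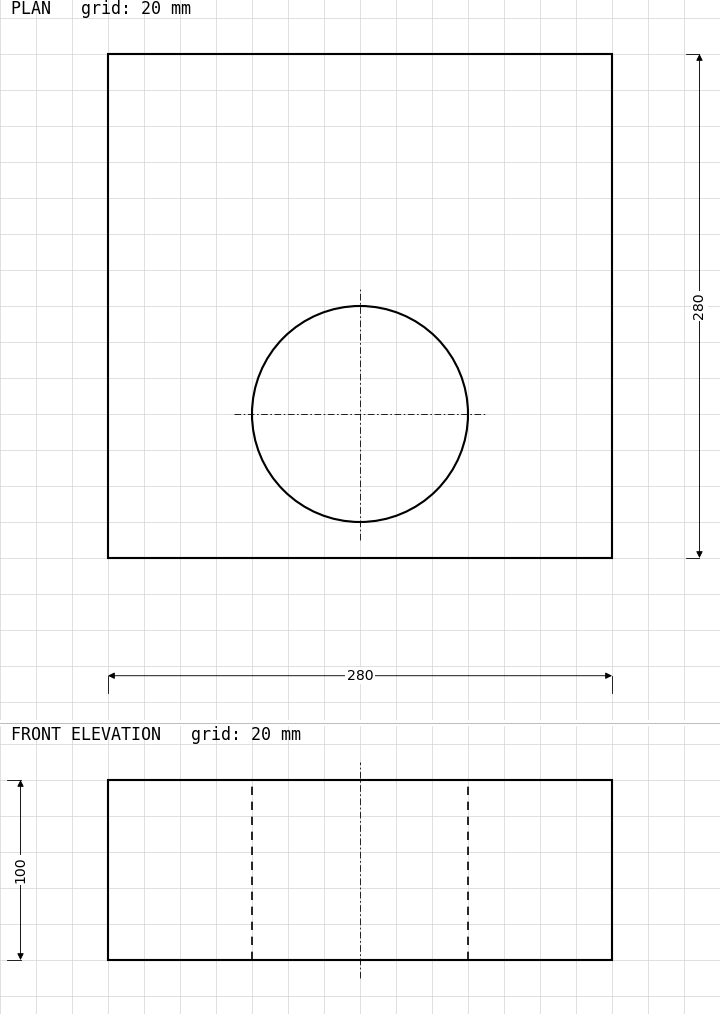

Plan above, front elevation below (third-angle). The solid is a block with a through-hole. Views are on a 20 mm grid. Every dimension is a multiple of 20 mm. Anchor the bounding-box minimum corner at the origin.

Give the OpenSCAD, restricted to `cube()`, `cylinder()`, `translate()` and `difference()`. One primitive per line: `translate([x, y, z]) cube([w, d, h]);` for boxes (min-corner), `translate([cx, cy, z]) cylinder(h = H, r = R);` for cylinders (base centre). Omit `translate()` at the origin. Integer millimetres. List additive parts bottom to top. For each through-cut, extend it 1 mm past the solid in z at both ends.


difference() {
  cube([280, 280, 100]);
  translate([140, 80, -1]) cylinder(h = 102, r = 60);
}
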